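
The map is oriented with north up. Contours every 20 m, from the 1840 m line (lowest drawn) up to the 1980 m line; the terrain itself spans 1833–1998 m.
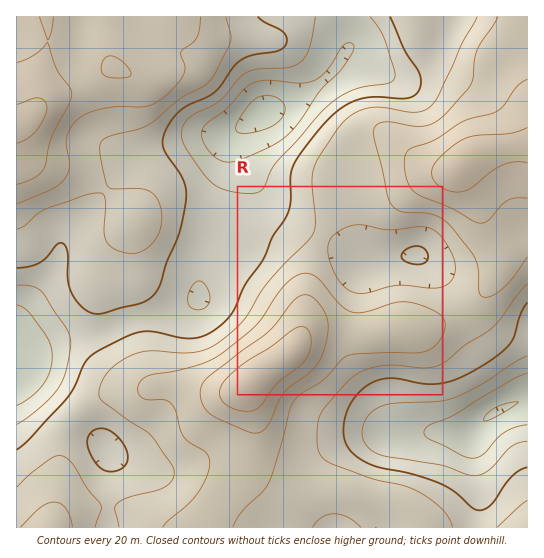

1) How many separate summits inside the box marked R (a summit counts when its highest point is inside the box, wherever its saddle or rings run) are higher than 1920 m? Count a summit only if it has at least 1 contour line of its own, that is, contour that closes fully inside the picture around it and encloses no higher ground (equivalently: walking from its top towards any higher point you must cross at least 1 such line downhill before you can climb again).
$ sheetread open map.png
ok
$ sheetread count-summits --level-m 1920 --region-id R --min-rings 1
1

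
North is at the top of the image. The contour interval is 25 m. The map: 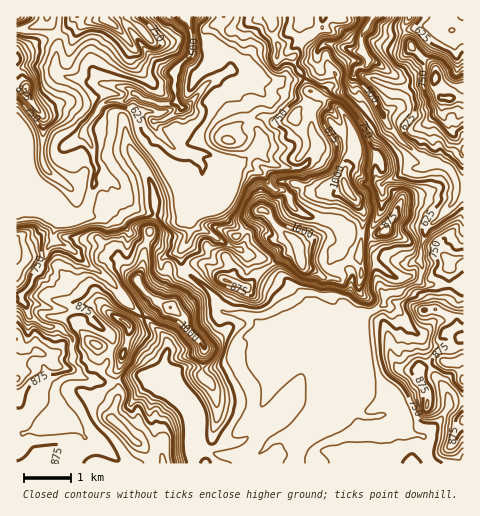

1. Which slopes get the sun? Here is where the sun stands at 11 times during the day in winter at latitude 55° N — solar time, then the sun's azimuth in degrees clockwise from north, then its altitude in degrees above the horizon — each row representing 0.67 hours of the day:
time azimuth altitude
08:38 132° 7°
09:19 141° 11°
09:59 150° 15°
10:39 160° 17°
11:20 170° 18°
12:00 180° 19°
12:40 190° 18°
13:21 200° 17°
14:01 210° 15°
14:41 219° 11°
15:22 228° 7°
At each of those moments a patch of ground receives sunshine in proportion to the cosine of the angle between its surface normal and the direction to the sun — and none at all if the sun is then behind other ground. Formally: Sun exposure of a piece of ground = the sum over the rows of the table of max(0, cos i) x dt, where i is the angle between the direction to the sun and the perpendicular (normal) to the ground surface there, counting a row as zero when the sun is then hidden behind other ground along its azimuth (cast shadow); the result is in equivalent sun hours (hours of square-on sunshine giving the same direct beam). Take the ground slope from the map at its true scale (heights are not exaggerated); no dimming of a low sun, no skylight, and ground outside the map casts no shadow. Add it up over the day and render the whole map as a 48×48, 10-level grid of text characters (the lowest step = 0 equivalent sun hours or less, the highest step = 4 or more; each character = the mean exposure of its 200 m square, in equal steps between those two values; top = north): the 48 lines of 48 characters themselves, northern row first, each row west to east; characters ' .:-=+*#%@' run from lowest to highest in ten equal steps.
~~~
@#=:-===*+:=-      ..-:-=++===--=+#*+=  :=#===-:
:..:-**%@@@-+=... .=+*=+##+*+--:++*@%.:-==..:---
  :=+=*#####-#=::--=+*##*##+:--*@@@#=:.:-:   .:-
:-=+=+***#***=@@#*:===+**+===--*-.---:+--=+   ..
=+++=++++***###%@% :===+*++++++=::... -++##=    
=:-==++=+*#%%*+**:.-=++==+*%%#:.::.-.  :+**+:.  
:.---=+=+**%%#=:.:-=*+----=**++  .-- :. :==---  
=--::.::--=*%%+=--=*-:--------.   .. :==--==*=::
@*:..::--+=-.=%%==#=-------=--++-    .-==+=+*-:-
@%::-=+=+.     ..-+===----::. :=-:.  .:==---*#%#
*@#-=+*#---::-++-  ---:::::..:-=- =. .:::::-=**+
+#%@%#*+:==---:. .:--:.:=++++*+=*+:=..:.-..-*%+#
=+*##*+====---:-=----:----+*++=-+%*=:.. :++**##*
==++==-:==--::-:====+*+++===++=-=**=-:  .-#***%#
====-----===-.:-:-==+###+--:::--::--==:.::-####+
===::---=++++:.---:------: ....   ::=+=--=-:=*#*
==*=::---=++*+::-=-----::.        :-+==+-..:..=*
==+#+:-====+++-:-------::   ..   .-:==-=    .::=
===+*+==---====:-------:.   -#=--=+=. ..   .:==-
===-=++=---:-==-------:..   .-*#**#%-=:..:=====-
::---==----:.::-----:. .:...:.=*##%@%-:.:=++++:.
  .:--:   ..   :---:   :*%%-   :=++*%#: -**==. .
            :. .  ..-: :#@#+.   .:==+*..++=-.  :
:-:--:.:.   .=*+-::  =*-*+==+:..:-====+@#-..  -:
--=:.=*+=-::::++==.:: .**#@@#+-=++=--+#%%%*----:
=--.  :=---::-=+-.  ::..:=#%*+==+==-==+++*#==-::
+*+-:. :**=:.:=...::::=:...*@@+=:--++=---=:-===+
+*:-=:. .+*- :: ..:==. :::+#%@@@=.-=+=*+-.::-+**
*=::----..=**-     :+#*- -*++*@@@@%#+*+*##=.+===
*:::----:..=%*.     -*@@%+++++*#@@@@#=-=+:.  .::
:=*+=-::-.  -#*: ..:--+#@@#**++++++#@@*=:.    ..
 :::-==**-   =@#*-.=--=+*##*+++=++++*#- -++-=-  
. =#*=--+%#- :#@@%--::::-+**+++======-:::-*%#+-:
.  .:*+::=##+--%@@* ..:+*+=============-:-=*=:-+
-::...+- .-=**++#%@= .=+===============-::::-+==
--:::==**=::*#**++**=-+=================-:..::-:
-=+====+*+=****+=+*@@%=-===============+::  :. .
-==+=-=+*==%%#*++#**#=---=============++=:::+##*
=***#*=+****======+=:.:---===--========*%#*==##=
#*++=-::---:::--==*%*-:---==--==========*##+:=*#
+====+==--:-- .:-==#*+--===--============+*=-=+*
=====++=---+..  .--=*+=====--========-===+*====-
+++===++=:::.:.. :-=+++++=--=++=====-=+===+%@*:.
++=====++#+::-:::--==**+=-==+++====------==##=-=
====---=+*#+::--:-===*+=-=++++===-::------=+==-+
=-:::-=-=++*+---====++===++=-==-::-------------*
----=+=---++#*=-==-=+*++++=====--========--==+%#
----==-----=+++=----:---=======-=========---=##+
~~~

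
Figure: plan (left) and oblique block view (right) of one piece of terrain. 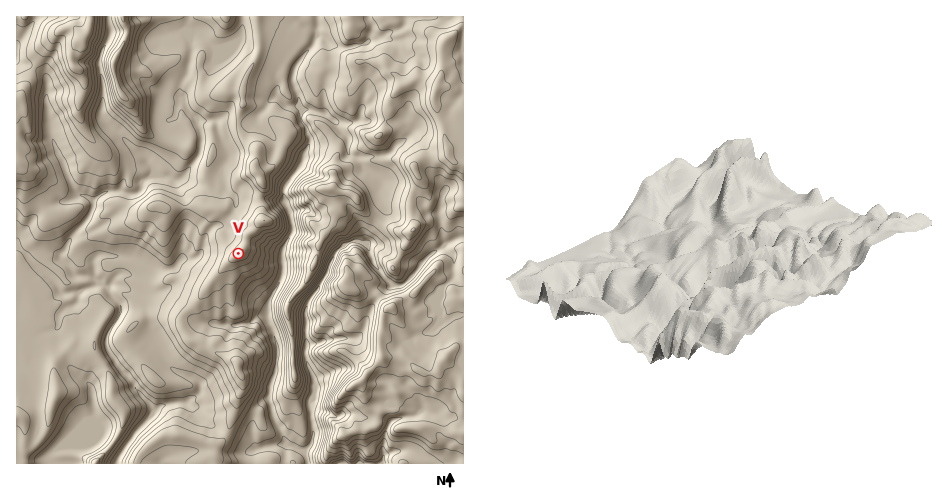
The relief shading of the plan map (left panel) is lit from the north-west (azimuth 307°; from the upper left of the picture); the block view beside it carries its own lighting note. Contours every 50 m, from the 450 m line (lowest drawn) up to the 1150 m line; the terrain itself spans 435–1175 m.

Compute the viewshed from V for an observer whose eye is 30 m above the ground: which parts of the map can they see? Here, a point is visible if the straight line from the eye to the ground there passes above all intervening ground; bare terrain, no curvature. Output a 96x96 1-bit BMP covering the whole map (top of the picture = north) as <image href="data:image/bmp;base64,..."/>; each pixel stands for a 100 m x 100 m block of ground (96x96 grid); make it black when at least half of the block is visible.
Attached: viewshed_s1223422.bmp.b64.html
<image width="96" height="96" href="data:image/bmp;base64,Qk2+BAAAAAAAAD4AAAAoAAAAYAAAAGAAAAABAAEAAAAAAIAEAAATCwAAEwsAAAIAAAAAAAAA////AAAAAAD4APBwH+AD/YAAAAA4APjwB8AD/cAAAAA8ADjwAMAA8OAAAAB+ABx4AAAAIGAAAAB/AAQ8AMAAADAAAAAnAAIeD4AAADgAAAAjgAMH/gAAAD8AAAAhwAED+AAAAD+AAAAhwAGA4AAAAD4AAABh4AGAAAAAADgAAADh4AHAAAAAwDAAAADB8APAAAAAwCAAAADA8AeAAAAAwDAAAADA+AeAAAAAgDgAAADA/A8AAAAAwBwAAADA/A8AAAAAwB4AAADg/A4AAAAA4A8AAADg+A4AAAAA8AfAAADw+AwMAABA8APgAAD48BwIAADg8AHgAAD54BgQAAAA8AD4AAD94jAwAAHA8AD8AAD/53BgAAfg8AD8AAD//+DgAB/g8AP+AAD//+HgAH//8A/8AAD//+HwAf//8AAcAAD//+PwB///4AAcAAD//+PwD///4AAcAAD///P4H///4AAOAAD///H4H/h/4AAOAAD///n4P8A/4AAOAAD///j+P9h/wAAGAAD///z//3//wAAGAAD///z//3//wAADAAD///j/////4AAAAAD/+fH/////4AQAAAD///P//f//8A4AAAD/v/f////8+A4AAAD/P/f////sfA4AAAD/f5/////IfgYAAAD+/z/////4PgAAAAD99z/////8PwAAAAD/57/////wPwAAAAD/z7/w//8APwAAAADvn//A//+AP4AAAAD/z/+B//+AH4AAAAC/z/8B//+AH4AAAAAf5/8B///AH4AAAAAH4f/B///4D8AACAAH8D/n////D8AAGAAH+Afz//+/D+AAGAAD+EB7///+DzAACAAD/AA////4BjgAAAAj/gAf//+ABHwAAAA//gAP///AA/wAAAB/zgAH/4/gA/hAAAB/8AAB4A/wA/iAAAB/8AAAAD/wA/+AAAB/8AAAAP/8A/AAAQD/4AAAAP/8AQAAAwD/4AAAAf/4AAAAAgH/wAAAAf/wAAAAAAH/wAAAAP5wAAAAAAH/gfx4EPxgAAAAAAf/g///+PxAAAAAAAT/Af///H4AAAAAAAj/Af///H4AAAAAAAj+Af///j/AAAAAABj+Af//5j/AAAAAABD8Af//5j+AAAAAABD8A///5j8AAAAAABD8A////n8AAAAAAAD8B////j8AAAAAAAD8B////h+AAAAAAAD4B////v2AAAAAAAD4B//////AAAADAAD4B8f////gAAADAAD4B8P///8AAAABgABwA8P/+/8AAQABwABwA8A/+D/AAYAA8AAwA8A/+ADgAIAA/EAwA4B/+ABgAMAAT8AAB4b/8ABgAOAAB+AADwf/+ABwAPAAAGAADwf3+AAwAHAAAGAAAgfD+AAQAEgAACAADgfA+AAQAAeAACAADgfAOAAIAAYAADAADgPAGAAAAAAAADAADwPgCAAAAAAAADAAAwHgCAAAAAcAADAAAQD4GAAAAA+AAGAAAYD+GAAAAA+AAAAAAIH/+AwAAA9AAAAAAIG//h4YAA8AAAAAAIGP//4cAA8AAAA="/>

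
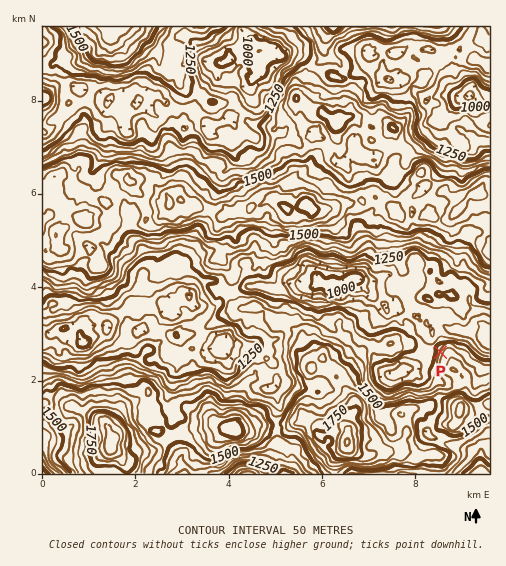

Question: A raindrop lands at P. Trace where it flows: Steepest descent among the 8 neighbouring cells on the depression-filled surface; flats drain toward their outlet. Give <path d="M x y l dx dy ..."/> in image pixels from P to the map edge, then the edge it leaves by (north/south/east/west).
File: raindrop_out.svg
<path d="M440 352l-8 0-3-3 0-9 1-3 10-9 5 0 4 2 12 0 2 1 16 1 7 8 3 2"/>
exit: east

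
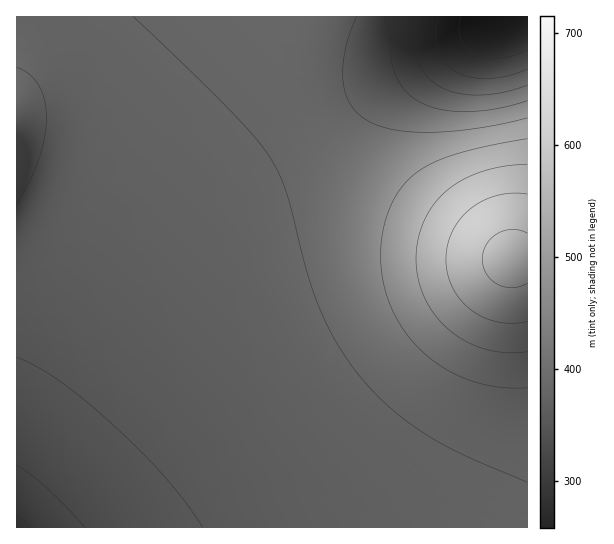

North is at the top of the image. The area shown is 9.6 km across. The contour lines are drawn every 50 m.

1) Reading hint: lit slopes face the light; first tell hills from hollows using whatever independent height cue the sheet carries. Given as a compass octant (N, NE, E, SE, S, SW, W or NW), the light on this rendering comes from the NW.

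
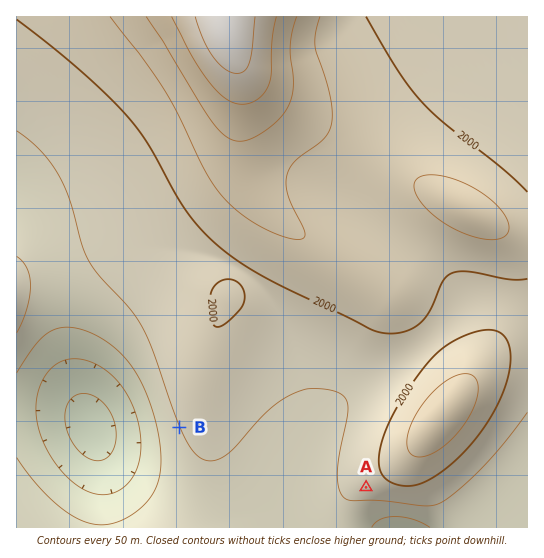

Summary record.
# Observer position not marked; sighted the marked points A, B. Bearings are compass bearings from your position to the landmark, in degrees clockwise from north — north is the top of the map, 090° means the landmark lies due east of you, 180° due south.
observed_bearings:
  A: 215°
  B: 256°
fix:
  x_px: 456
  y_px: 358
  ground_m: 2020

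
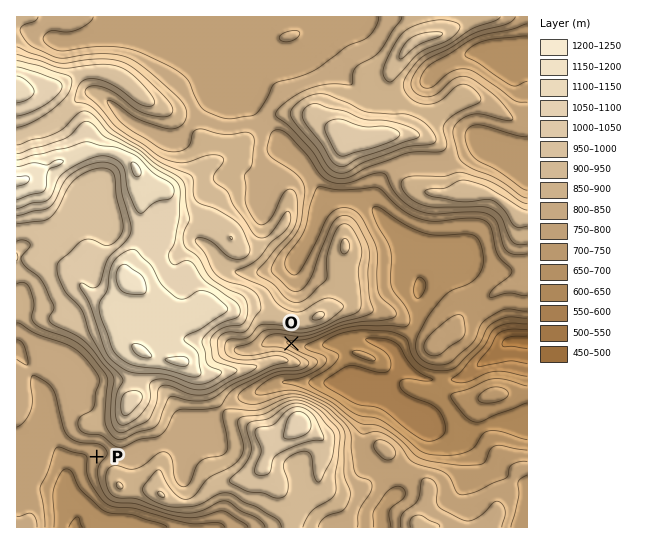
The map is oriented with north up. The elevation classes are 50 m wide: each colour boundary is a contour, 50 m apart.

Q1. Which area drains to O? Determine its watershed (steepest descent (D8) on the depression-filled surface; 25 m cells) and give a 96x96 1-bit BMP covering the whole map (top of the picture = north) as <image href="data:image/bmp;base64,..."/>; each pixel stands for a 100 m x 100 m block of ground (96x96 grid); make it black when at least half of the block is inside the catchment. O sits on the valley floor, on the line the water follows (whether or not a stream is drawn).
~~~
<image width="96" height="96" href="data:image/bmp;base64,Qk2+BAAAAAAAAD4AAAAoAAAAYAAAAGAAAAABAAEAAAAAAIAEAAATCwAAEwsAAAIAAAAAAAAA////AAAAAAAAAAAAAAAAAAAAAAAAAAAAAAAAAAAAAAAAAAAAAAAAAAAAAAAAAAAAAAAAAAAAAAAAAAAAAAAAAAAAAAAAAAAAAAAAAAAAAAAAAAAAAAAAAAAAAAAAAAAAAAAAAAAAAAAAAAAAAAAAAAAAAAAAAAAAAAAAAAAAAAAAAAAAAAAAAAAAAAAAAAAAAAAAAAAAAAAAAAAAAAAAAAAAAAAAAAAAAAAAAAAAAAAAAAAAAAAAAAAAAAAAAAAAAAAAAAAAAAAAAAAAAAAAAAAAAAAAAAAAAAAAAAAAAAAAAAAAAAAAAAAAAAAAAAAAAAAAAAAAAAAAAAAAAAAAAAAAAAAAAAAAAAAAAAAAAAAAAAAAAAAAAAAAAAAAAAAAAAAAAAAAAAAAAAAAAAAAAAAAAAAAAAAAAAAAAAAAAAAAAAAAAAAAAAAAAAAAAAAAAAAAAAAAAAAAAAAAAAAAAAAAAAAAAAAAP4AAAAAAAAAAAAAAf/wAAAAAAAAAAAAP//+AAAAAAAAAAAD////gAAAAAAAAAAH////gAAAAAAAAAAP////gAAAAAAAAAAf////wAAAAAAAAAA/////wAAAAAAAAAB/////wAAAAAAAAAB/////wAAAAAAAAAD////+AAAAAAAAAAD/4f/4AAAAAAAAAAD/wAAAAAAAAAAAAAB/AAAAAAAAAAAAAAA+AAAAAAAAAAAAAAAcAAAAAAAAAAAAAAAYAAAAAAAAAAAAAAAAAAAAAAAAAAAAAAAAAAAAAAAAAAAAAAAAAAAAAAAAAAAAAAAAAAAAAAAAAAAAAAAAAAAAAAAAAAAAAAAAAAAAAAAAAAAAAAAAAAAAAAAAAAAAAAAAAAAAAAAAAAAAAAAAAAAAAAAAAAAAAAAAAAAAAAAAAAAAAAAAAAAAAAAAAAAAAAAAAAAAAAAAAAAAAAAAAAAAAAAAAAAAAAAAAAAAAAAAAAAAAAAAAAAAAAAAAAAAAAAAAAAAAAAAAAAAAAAAAAAAAAAAAAAAAAAAAAAAAAAAAAAAAAAAAAAAAAAAAAAAAAAAAAAAAAAAAAAAAAAAAAAAAAAAAAAAAAAAAAAAAAAAAAAAAAAAAAAAAAAAAAAAAAAAAAAAAAAAAAAAAAAAAAAAAAAAAAAAAAAAAAAAAAAAAAAAAAAAAAAAAAAAAAAAAAAAAAAAAAAAAAAAAAAAAAAAAAAAAAAAAAAAAAAAAAAAAAAAAAAAAAAAAAAAAAAAAAAAAAAAAAAAAAAAAAAAAAAAAAAAAAAAAAAAAAAAAAAAAAAAAAAAAAAAAAAAAAAAAAAAAAAAAAAAAAAAAAAAAAAAAAAAAAAAAAAAAAAAAAAAAAAAAAAAAAAAAAAAAAAAAAAAAAAAAAAAAAAAAAAAAAAAAAAAAAAAAAAAAAAAAAAAAAAAAAAAAAAAAAAAAAAAAAAAAAAAAAAAAAAAAAAAAAAAAAAAAAAAAAAAAAAAAAAAAAAAAAAAAAAAAAAAAAAAAAAAAAAAAAAAAAAAAAAAAAAAAAAAAAAAAAAAAAAAAAAAAAAA="/>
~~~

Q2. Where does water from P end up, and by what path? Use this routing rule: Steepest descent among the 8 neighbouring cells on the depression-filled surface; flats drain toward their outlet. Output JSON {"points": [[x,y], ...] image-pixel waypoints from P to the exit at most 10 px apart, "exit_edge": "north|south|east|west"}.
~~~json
{"points": [[97, 457], [86, 457], [75, 467], [67, 478], [66, 489], [67, 499], [74, 510], [77, 521], [77, 527]], "exit_edge": "south"}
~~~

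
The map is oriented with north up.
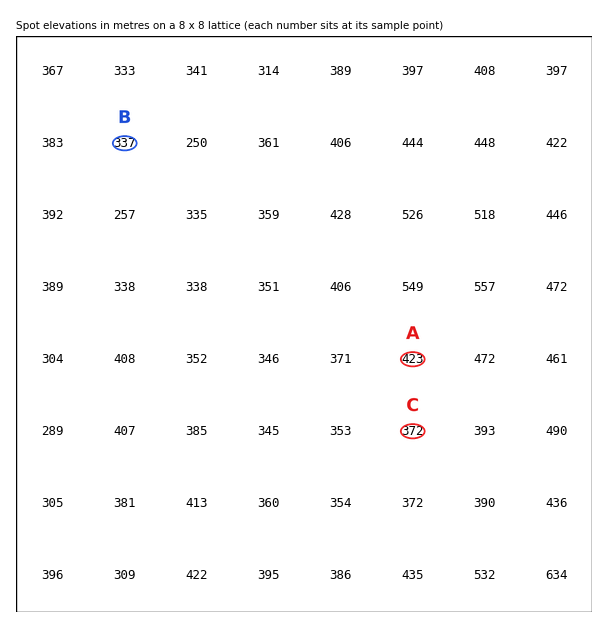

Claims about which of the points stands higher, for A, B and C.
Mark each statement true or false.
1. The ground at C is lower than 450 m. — true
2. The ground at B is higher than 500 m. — false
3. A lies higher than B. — true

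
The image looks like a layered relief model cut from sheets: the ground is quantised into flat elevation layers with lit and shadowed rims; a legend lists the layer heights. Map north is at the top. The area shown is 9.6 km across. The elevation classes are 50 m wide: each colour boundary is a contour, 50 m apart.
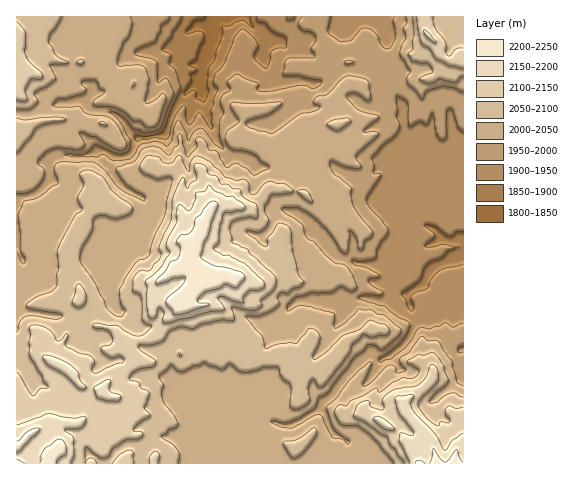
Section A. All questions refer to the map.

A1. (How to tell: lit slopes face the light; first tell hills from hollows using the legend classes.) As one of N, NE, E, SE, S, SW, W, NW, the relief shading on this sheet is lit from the N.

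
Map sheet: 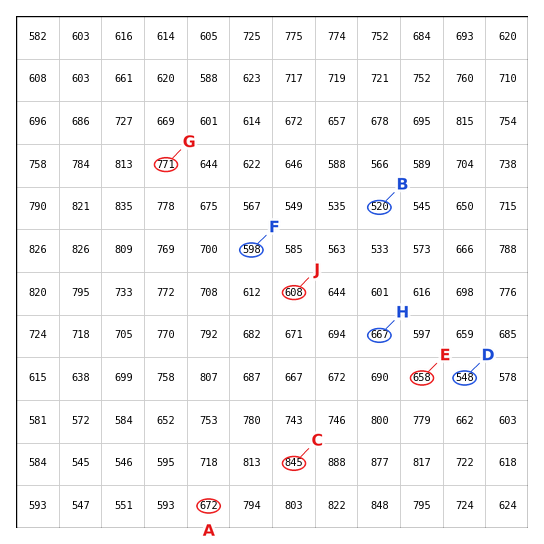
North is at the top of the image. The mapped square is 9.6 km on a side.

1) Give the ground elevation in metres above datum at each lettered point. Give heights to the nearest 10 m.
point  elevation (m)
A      670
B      520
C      850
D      550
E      660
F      600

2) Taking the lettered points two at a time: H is above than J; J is below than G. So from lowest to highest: J H G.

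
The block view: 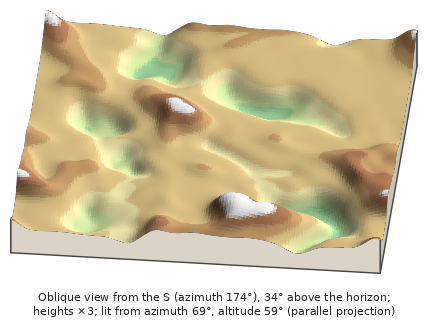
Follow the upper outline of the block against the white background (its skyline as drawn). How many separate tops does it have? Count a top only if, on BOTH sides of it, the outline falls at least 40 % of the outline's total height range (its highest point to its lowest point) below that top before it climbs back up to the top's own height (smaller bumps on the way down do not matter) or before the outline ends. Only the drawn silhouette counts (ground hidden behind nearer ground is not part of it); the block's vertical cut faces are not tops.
0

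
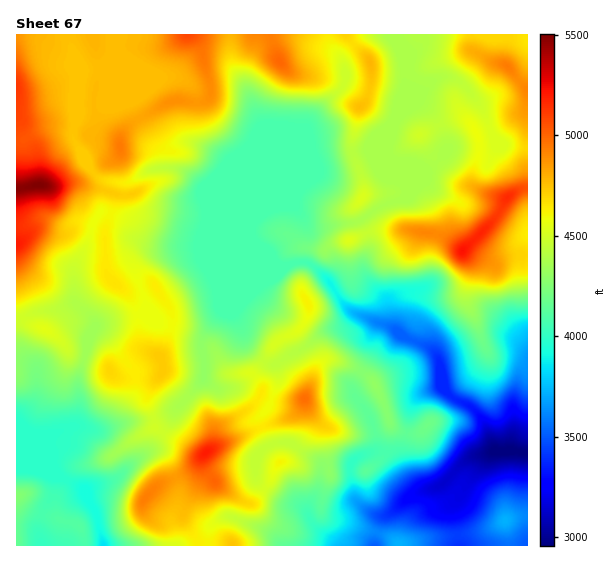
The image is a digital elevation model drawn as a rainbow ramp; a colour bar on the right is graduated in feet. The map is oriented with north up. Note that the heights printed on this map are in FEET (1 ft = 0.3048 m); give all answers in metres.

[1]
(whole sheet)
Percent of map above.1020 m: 97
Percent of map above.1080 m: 94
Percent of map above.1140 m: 91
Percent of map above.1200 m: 87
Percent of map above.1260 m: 70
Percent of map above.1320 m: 58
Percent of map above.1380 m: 38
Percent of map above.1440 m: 20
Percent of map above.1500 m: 5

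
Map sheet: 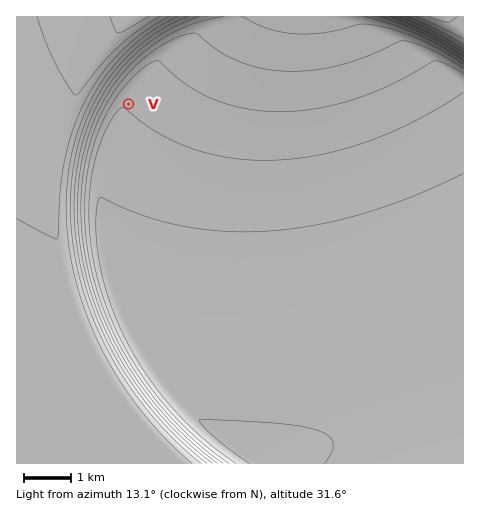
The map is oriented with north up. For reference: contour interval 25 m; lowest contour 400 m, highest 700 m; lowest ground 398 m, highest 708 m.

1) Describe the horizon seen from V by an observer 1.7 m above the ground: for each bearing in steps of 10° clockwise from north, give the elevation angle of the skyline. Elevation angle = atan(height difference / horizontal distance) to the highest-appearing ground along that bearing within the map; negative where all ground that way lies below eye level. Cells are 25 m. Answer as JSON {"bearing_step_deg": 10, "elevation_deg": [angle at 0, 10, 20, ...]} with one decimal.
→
{"bearing_step_deg": 10, "elevation_deg": [7.9, 6.9, 5.6, 3.8, 2.1, 1.4, 1.2, 1.1, 1.5, 0.6, 0.4, 0.2, 0.0, -0.2, -0.3, -0.3, -0.4, 1.1, 1.4, 1.8, 2.5, 3.3, 4.3, 5.5, 6.8, 8.0, 9.1, 10.1, 10.8, 11.3, 11.5, 11.5, 11.2, 10.6, 9.9, 8.9]}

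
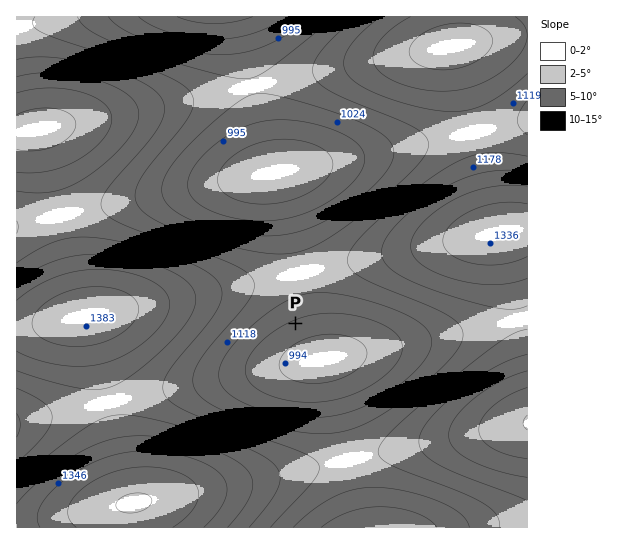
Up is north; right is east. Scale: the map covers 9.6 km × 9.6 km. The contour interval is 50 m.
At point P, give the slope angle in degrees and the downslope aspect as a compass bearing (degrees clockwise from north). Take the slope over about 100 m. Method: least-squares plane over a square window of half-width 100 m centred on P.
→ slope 8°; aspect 158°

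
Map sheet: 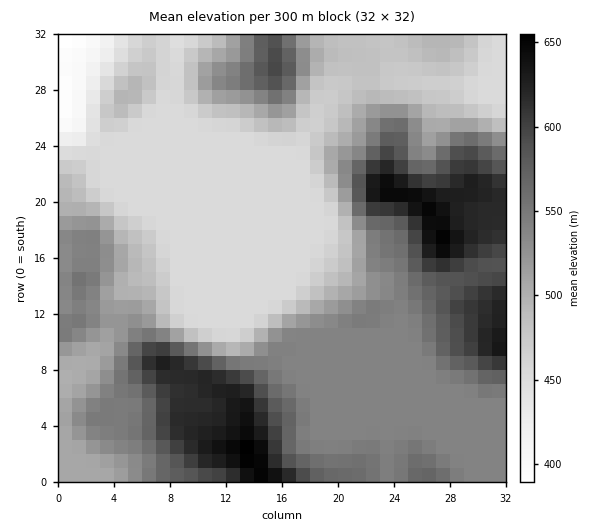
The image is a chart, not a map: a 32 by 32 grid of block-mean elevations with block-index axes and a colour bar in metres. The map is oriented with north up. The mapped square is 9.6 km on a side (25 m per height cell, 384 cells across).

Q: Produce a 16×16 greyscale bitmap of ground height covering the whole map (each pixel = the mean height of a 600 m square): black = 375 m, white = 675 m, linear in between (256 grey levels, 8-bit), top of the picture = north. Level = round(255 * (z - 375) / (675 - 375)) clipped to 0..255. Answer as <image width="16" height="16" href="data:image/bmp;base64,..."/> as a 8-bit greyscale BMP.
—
<image width="16" height="16" href="data:image/bmp;base64,Qk02BQAAAAAAADYEAAAoAAAAEAAAABAAAAABAAgAAAAAAAABAAATCwAAEwsAAAABAAAAAAAAAAAAAAEBAQACAgIAAwMDAAQEBAAFBQUABgYGAAcHBwAICAgACQkJAAoKCgALCwsADAwMAA0NDQAODg4ADw8PABAQEAAREREAEhISABMTEwAUFBQAFRUVABYWFgAXFxcAGBgYABkZGQAaGhoAGxsbABwcHAAdHR0AHh4eAB8fHwAgICAAISEhACIiIgAjIyMAJCQkACUlJQAmJiYAJycnACgoKAApKSkAKioqACsrKwAsLCwALS0tAC4uLgAvLy8AMDAwADExMQAyMjIAMzMzADQ0NAA1NTUANjY2ADc3NwA4ODgAOTk5ADo6OgA7OzsAPDw8AD09PQA+Pj4APz8/AEBAQABBQUEAQkJCAENDQwBEREQARUVFAEZGRgBHR0cASEhIAElJSQBKSkoAS0tLAExMTABNTU0ATk5OAE9PTwBQUFAAUVFRAFJSUgBTU1MAVFRUAFVVVQBWVlYAV1dXAFhYWABZWVkAWlpaAFtbWwBcXFwAXV1dAF5eXgBfX18AYGBgAGFhYQBiYmIAY2NjAGRkZABlZWUAZmZmAGdnZwBoaGgAaWlpAGpqagBra2sAbGxsAG1tbQBubm4Ab29vAHBwcABxcXEAcnJyAHNzcwB0dHQAdXV1AHZ2dgB3d3cAeHh4AHl5eQB6enoAe3t7AHx8fAB9fX0Afn5+AH9/fwCAgIAAgYGBAIKCggCDg4MAhISEAIWFhQCGhoYAh4eHAIiIiACJiYkAioqKAIuLiwCMjIwAjY2NAI6OjgCPj48AkJCQAJGRkQCSkpIAk5OTAJSUlACVlZUAlpaWAJeXlwCYmJgAmZmZAJqamgCbm5sAnJycAJ2dnQCenp4An5+fAKCgoAChoaEAoqKiAKOjowCkpKQApaWlAKampgCnp6cAqKioAKmpqQCqqqoAq6urAKysrACtra0Arq6uAK+vrwCwsLAAsbGxALKysgCzs7MAtLS0ALW1tQC2trYAt7e3ALi4uAC5ubkAurq6ALu7uwC8vLwAvb29AL6+vgC/v78AwMDAAMHBwQDCwsIAw8PDAMTExADFxcUAxsbGAMfHxwDIyMgAycnJAMrKygDLy8sAzMzMAM3NzQDOzs4Az8/PANDQ0ADR0dEA0tLSANPT0wDU1NQA1dXVANbW1gDX19cA2NjYANnZ2QDa2toA29vbANzc3ADd3d0A3t7eAN/f3wDg4OAA4eHhAOLi4gDj4+MA5OTkAOXl5QDm5uYA5+fnAOjo6ADp6ekA6urqAOvr6wDs7OwA7e3tAO7u7gDv7+8A8PDwAPHx8QDy8vIA8/PzAPT09AD19fUA9vb2APf39wD4+PgA+fn5APr6+gD7+/sA/Pz8AP39/QD+/v4A////AHBygJy0yN7guKCdlJucjYx0iJGsy9rn0ZuNjo6QjYyMe5KUss3Q3b6bi4uLjIyMjG6AnL/N0cmkj4uLi4uMkp1zcpzIt5R/jIyLi4uMmLPMkX+DgFhHR2WBiY6OjaO/042BcGJEQ0NEUmt9i5Oqv82OiWlWQ0NDQ0NSaoqdu7m4iodmTkNDQ0NDR2aUq+LUxXNrTENDQ0NDQ0V6tMjk085hSENDQ0NDQ0NRmODbz9TPSkRDQ0NDQ0NDYo2/qJ+/ryJDRkNDREhUUFZvmZV1h3gVRGBISWNvhXBRYXBsXFRHFDJaUlB+lrKSXVpYVFVOQxEhQk5HY4SxkGVdWl1lXEU="/>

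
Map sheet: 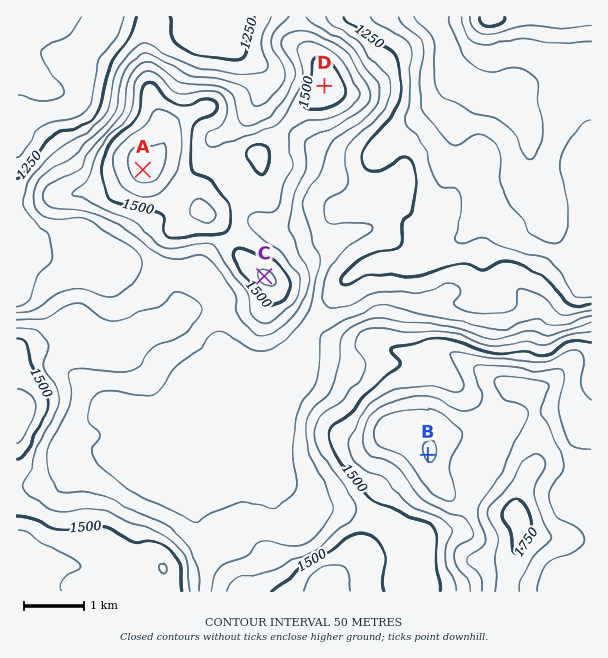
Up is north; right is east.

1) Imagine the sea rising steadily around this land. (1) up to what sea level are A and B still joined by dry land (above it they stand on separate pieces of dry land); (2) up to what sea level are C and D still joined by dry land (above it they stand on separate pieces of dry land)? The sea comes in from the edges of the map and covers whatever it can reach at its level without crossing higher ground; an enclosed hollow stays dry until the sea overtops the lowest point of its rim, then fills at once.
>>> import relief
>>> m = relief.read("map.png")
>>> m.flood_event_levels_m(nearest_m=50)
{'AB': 1400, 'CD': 1450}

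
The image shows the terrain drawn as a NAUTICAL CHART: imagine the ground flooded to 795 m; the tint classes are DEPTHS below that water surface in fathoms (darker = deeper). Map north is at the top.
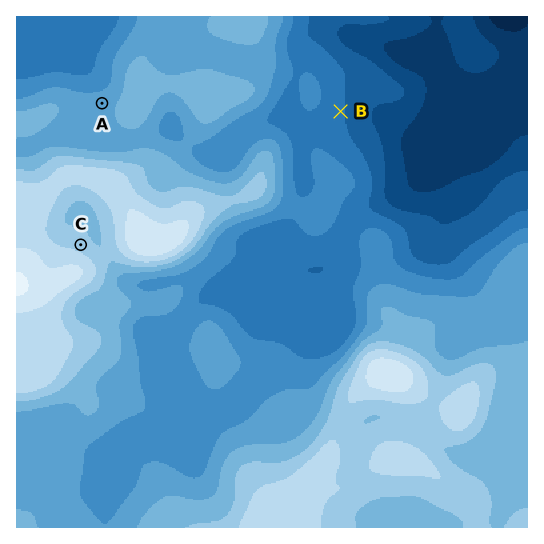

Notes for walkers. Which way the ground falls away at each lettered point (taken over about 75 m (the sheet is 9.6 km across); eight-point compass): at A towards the NW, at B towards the E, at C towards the NE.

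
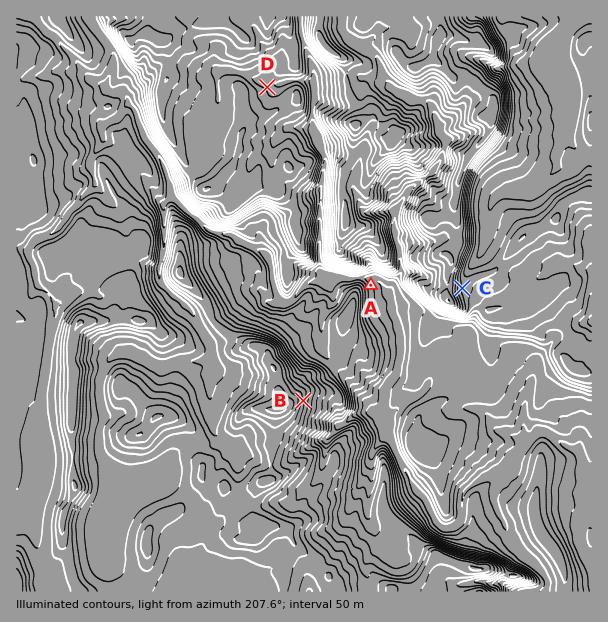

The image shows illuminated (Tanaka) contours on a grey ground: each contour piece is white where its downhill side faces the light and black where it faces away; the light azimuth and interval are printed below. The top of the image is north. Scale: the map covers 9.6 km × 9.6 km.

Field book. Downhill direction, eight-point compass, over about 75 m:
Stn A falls NE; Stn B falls E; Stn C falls E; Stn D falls NE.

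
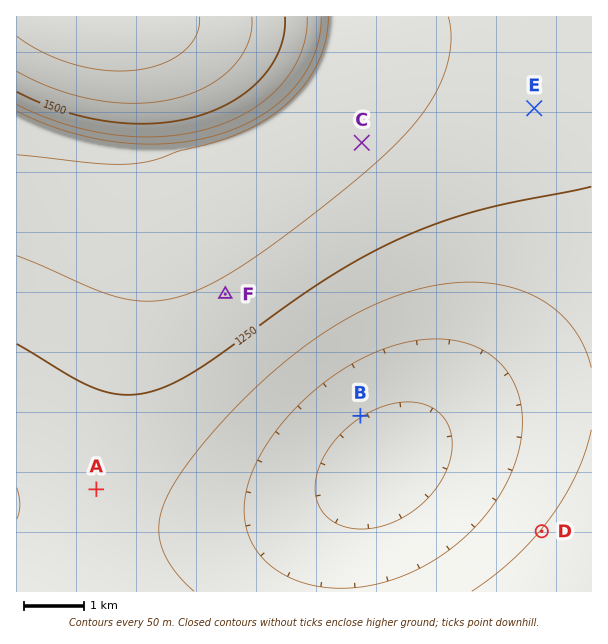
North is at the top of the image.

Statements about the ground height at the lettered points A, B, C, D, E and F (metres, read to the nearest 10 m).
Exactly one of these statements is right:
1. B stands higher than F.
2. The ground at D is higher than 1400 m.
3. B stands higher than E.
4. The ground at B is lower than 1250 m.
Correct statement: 4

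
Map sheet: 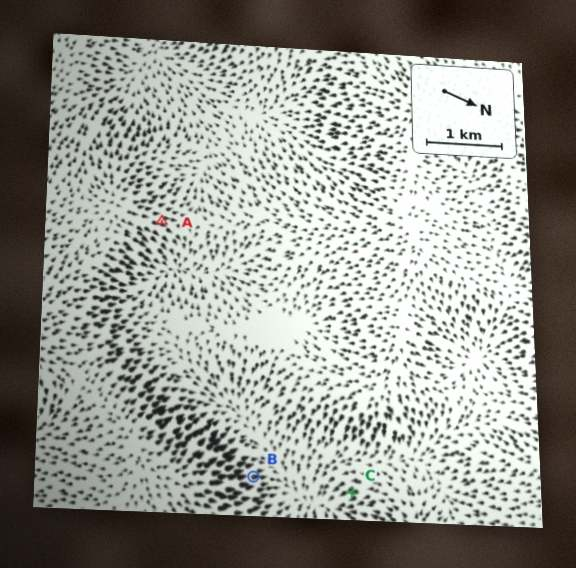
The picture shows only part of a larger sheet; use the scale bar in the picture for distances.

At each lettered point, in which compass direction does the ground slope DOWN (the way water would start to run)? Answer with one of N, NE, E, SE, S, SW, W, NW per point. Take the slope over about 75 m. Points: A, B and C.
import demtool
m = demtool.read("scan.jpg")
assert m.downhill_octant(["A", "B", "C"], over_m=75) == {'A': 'N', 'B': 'NW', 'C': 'SE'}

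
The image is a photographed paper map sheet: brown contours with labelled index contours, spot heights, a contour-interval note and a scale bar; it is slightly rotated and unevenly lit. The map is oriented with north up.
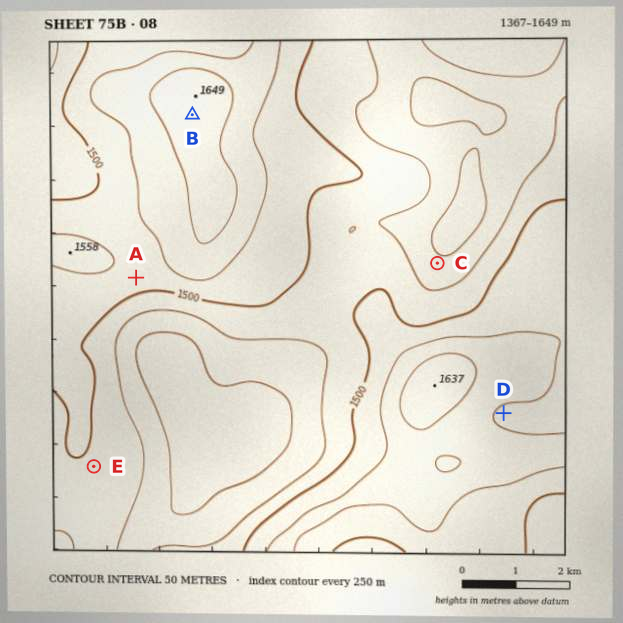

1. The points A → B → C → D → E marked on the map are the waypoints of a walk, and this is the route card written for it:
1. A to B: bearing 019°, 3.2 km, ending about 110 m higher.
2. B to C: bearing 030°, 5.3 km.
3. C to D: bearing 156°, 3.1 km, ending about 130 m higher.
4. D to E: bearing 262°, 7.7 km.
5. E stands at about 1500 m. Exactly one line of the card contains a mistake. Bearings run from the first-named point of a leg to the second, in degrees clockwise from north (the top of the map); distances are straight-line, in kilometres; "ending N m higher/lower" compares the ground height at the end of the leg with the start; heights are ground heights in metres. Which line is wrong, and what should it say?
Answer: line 2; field bearing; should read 121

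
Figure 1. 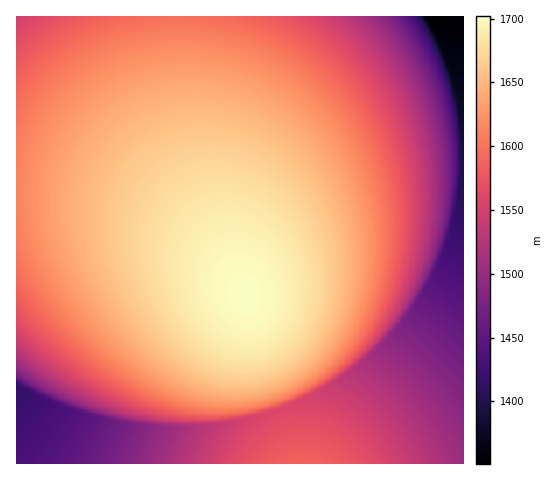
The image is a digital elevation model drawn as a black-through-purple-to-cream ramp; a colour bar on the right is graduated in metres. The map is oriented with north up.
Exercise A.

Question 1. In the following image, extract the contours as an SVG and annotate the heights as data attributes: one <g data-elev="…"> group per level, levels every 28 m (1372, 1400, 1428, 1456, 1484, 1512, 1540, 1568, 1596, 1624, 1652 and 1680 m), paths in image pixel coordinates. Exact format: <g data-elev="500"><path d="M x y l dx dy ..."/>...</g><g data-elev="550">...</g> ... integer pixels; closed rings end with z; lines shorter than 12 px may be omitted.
<g data-elev="1372"><path d="M463 92l-4 1-3-3-15-41-17-32"/></g><g data-elev="1400"><path d="M463 184l-1-3-3-54-7-35-13-38-19-37"/></g><g data-elev="1428"><path d="M17 381l34 22-34 39"/><path d="M463 260l-16-8-2-2 9-42 3-33 0-34-5-33-7-26-8-21-11-22-13-22"/></g><g data-elev="1456"><path d="M17 378l35 19 51 22-22 44"/><path d="M463 329l-41-32 17-45 9-33 5-33-1-33-5-37-10-35-16-33-19-31"/></g><g data-elev="1484"><path d="M463 399l-31-37-35-32 1-4 23-40 14-35 9-37 2-41-5-41-11-41-19-39-24-35"/><path d="M17 371l28 18 28 14 28 10 42 12 1 2-16 36"/></g><g data-elev="1512"><path d="M453 463l-19-33-19-28-20-23-26-22 33-43 17-34 7-21 6-24 3-24 1-23-1-24-4-24-6-23-8-21-10-21-11-20-14-20-16-18"/><path d="M17 359l38 27 40 20 36 12 50 9-16 36"/></g><g data-elev="1540"><path d="M410 463l-15-27-19-23-19-16-23-14 42-41 13-17 11-20 10-22 7-26 5-26 1-27-1-26-4-27-7-26-9-24-12-23-15-22-18-21-19-18"/><path d="M17 342l22 20 25 17 26 16 27 12 24 9 22 4 59 4-22 39"/></g><g data-elev="1568"><path d="M365 463l-14-17-15-12-16-8-18-2-17 3-16 7-15 13-13 16"/><path d="M17 316l17 19 20 19 23 17 23 15 21 12 21 9 22 7 21 4 19 1 24-1 25-4 24-7 22-9 23-14 20-14 16-15 14-18 12-19 10-21 7-24 5-24 2-26 0-26-4-24-5-23-8-24-11-22-13-21-14-19-18-18-19-16-20-13"/><path d="M54 17l-20 14-17 16"/></g><g data-elev="1596"><path d="M17 270l14 24 17 24 21 22 23 21 25 18 24 14 23 11 23 7 23 3 24-1 25-4 25-9 22-10 21-14 17-15 14-18 13-22 10-24 6-26 3-28 0-28-4-28-8-28-10-25-14-24-17-22-18-18-22-17-23-14-25-11-26-7-27-4"/><path d="M161 17l-22 3-22 5-21 9-20 10-17 13-17 14-14 17-11 18"/></g><g data-elev="1624"><path d="M213 404l17 1 16-1 17-4 17-5 15-7 15-10 24-22 10-14 8-14 7-16 5-18 5-36-2-38-9-36-15-34-21-30-27-25-30-19-34-13-35-5-35 1-28 7-27 12-23 17-19 20-14 23-9 26-4 28 1 28 8 30 13 30 20 31 25 29 26 24 28 20 27 13z"/></g><g data-elev="1652"><path d="M227 390l25 0 26-8 22-13 19-19 14-23 9-27 3-30-3-31-8-29-13-27-17-24-21-19-25-15-26-10-28-4-26 2-21 5-20 10-17 13-13 17-10 18-5 20-2 22 2 23 7 25 11 26 16 26 19 24 19 19 21 14 21 10z"/></g><g data-elev="1680"><path d="M234 364l16 1 15-3 14-7 13-12 10-14 6-16 4-19-1-20-3-18-8-19-10-16-12-14-14-11-16-8-18-4-16-1-13 3-13 6-10 8-9 9-6 12-5 14-2 15 1 15 3 18 6 16 7 16 10 15 12 13 12 10 13 7z"/></g>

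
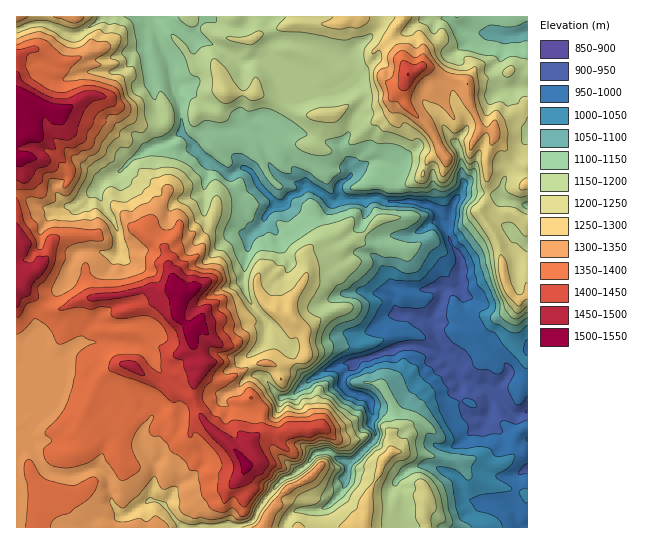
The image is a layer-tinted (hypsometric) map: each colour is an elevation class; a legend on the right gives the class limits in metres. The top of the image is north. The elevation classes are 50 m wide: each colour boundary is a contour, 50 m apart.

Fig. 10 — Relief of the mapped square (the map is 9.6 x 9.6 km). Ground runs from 900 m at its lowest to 1540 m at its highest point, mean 1220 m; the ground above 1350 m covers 21.4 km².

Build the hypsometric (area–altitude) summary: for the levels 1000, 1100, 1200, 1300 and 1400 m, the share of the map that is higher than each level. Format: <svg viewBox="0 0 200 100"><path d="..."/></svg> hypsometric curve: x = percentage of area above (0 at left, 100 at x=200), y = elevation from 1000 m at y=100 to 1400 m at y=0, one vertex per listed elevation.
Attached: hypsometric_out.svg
<svg viewBox="0 0 200 100"><path d="M182 100l-20-25-53-25-39-25-49-25"/></svg>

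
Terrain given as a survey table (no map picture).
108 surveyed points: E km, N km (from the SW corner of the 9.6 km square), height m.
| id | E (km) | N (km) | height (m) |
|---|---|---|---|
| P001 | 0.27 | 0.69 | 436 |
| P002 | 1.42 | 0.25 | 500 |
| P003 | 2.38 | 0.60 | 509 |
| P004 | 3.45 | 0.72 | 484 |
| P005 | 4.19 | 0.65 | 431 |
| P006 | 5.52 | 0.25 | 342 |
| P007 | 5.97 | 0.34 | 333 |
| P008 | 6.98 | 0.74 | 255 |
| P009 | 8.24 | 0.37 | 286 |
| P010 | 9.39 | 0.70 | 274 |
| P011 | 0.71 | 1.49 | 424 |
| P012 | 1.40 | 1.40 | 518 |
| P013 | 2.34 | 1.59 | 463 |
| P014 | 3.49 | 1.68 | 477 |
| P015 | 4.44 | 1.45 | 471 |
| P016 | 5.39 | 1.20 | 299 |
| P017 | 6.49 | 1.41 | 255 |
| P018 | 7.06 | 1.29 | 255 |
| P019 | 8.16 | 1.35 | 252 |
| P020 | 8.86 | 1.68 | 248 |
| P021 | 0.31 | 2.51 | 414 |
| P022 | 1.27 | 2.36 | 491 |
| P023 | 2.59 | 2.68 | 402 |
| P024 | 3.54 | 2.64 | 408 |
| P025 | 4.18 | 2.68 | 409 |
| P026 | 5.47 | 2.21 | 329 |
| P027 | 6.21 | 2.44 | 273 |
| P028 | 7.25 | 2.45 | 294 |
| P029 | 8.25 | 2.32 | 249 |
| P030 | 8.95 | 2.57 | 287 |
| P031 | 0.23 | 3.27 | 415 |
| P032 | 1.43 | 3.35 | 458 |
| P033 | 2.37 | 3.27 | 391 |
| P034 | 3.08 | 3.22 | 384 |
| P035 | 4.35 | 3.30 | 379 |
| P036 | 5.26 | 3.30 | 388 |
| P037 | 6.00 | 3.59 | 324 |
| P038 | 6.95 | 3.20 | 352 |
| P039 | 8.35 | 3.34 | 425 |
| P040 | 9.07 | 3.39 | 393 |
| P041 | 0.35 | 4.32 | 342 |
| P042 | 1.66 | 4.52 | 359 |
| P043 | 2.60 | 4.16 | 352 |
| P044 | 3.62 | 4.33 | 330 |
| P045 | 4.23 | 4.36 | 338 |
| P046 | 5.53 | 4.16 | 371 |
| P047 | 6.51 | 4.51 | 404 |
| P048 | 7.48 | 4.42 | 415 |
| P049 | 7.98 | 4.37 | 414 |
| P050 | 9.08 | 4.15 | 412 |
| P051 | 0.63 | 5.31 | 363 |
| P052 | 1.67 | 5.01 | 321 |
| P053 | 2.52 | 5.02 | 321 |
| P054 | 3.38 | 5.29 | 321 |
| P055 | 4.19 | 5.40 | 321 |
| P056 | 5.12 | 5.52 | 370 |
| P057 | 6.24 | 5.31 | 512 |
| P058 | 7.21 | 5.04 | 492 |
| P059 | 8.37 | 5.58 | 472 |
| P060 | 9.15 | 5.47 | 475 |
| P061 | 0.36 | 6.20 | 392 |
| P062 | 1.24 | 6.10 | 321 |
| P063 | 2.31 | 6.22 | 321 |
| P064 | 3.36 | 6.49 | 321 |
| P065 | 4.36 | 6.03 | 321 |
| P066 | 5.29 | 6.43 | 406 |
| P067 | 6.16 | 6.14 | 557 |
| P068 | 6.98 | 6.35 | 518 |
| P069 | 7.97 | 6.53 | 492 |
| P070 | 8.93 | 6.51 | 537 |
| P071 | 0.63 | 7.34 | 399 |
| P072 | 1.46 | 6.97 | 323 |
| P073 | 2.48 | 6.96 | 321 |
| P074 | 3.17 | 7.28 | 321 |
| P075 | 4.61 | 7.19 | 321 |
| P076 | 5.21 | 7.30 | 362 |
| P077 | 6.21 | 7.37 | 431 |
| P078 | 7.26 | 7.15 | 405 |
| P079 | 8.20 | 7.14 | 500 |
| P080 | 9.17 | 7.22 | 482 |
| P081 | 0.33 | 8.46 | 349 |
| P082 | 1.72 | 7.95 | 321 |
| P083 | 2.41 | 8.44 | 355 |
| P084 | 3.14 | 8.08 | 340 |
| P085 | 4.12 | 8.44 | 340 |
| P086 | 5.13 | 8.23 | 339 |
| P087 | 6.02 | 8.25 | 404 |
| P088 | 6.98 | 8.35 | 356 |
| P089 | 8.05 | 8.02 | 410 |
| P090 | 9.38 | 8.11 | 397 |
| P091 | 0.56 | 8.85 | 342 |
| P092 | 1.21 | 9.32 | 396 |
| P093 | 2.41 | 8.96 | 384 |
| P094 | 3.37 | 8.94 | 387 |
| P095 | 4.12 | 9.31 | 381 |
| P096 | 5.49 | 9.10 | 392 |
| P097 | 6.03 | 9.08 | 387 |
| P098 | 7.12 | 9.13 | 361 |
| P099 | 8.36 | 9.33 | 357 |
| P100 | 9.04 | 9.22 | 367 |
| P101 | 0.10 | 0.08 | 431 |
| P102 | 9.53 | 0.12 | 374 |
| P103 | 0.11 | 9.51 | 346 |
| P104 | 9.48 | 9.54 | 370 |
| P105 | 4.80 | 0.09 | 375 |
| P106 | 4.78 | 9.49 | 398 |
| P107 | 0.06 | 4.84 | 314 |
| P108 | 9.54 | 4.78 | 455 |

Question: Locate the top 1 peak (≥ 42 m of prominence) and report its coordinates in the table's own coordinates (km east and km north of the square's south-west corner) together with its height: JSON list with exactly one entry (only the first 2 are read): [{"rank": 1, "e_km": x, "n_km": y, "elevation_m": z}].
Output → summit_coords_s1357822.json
[{"rank": 1, "e_km": 6.11, "n_km": 5.96, "elevation_m": 558}]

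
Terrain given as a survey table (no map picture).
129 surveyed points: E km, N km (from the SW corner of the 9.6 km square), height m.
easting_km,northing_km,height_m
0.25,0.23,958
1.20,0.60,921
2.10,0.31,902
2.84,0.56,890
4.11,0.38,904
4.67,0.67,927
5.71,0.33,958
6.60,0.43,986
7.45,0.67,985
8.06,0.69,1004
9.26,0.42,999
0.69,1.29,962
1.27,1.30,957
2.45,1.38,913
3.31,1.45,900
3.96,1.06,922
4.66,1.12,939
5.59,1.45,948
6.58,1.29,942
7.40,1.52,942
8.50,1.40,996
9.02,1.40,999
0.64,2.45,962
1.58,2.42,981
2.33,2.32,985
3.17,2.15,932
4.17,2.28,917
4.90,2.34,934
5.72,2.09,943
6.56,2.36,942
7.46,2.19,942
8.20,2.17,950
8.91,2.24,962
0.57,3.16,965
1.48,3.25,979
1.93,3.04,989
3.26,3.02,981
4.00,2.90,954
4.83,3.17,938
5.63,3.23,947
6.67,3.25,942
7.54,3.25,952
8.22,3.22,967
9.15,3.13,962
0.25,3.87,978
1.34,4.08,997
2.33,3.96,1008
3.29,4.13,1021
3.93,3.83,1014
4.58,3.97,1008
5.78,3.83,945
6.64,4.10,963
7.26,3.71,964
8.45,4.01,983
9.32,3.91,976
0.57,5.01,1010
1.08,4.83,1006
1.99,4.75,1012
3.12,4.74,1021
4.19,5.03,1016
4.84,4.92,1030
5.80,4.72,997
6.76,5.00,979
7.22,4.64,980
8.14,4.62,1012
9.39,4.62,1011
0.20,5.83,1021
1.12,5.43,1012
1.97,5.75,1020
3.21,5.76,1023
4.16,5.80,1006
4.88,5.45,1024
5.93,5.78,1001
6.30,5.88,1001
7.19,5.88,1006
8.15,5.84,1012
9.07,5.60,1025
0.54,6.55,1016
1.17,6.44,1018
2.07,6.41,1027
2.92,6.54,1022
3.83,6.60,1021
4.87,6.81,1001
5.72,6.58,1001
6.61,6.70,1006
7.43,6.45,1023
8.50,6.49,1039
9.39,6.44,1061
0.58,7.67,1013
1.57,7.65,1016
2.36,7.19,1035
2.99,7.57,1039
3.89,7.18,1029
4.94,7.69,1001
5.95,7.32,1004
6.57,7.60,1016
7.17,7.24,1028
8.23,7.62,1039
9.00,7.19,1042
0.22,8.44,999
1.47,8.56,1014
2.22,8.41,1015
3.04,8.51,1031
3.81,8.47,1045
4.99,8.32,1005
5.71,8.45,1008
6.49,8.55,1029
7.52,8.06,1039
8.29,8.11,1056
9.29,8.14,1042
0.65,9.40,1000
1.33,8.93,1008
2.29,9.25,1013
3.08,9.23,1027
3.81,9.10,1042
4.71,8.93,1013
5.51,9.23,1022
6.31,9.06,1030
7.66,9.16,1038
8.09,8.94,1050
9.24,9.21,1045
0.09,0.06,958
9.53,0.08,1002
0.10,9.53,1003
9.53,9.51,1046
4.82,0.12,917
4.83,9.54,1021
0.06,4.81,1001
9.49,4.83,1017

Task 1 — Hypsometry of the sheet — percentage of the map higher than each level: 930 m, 93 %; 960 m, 77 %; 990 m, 62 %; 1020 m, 27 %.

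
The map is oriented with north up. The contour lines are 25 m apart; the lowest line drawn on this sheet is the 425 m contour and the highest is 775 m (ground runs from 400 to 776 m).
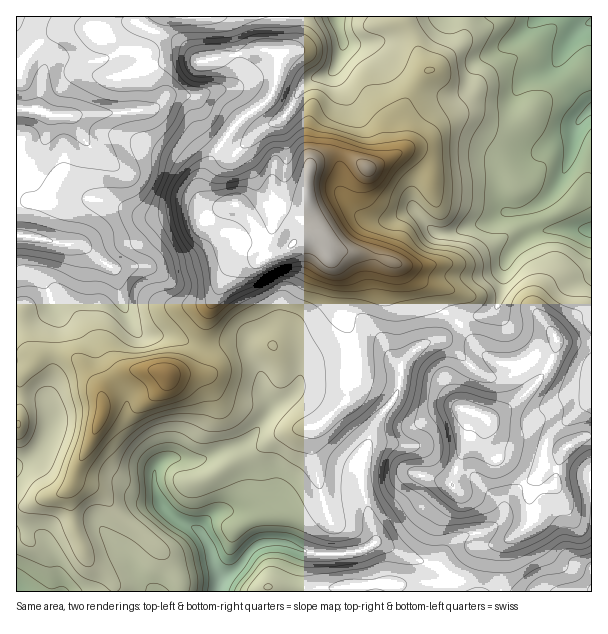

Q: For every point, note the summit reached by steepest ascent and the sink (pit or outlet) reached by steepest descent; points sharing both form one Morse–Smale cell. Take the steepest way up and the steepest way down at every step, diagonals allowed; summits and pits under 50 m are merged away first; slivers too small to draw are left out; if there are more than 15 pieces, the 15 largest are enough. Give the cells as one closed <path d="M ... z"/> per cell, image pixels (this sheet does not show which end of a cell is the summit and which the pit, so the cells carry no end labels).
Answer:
<path d="M318 240l-19 0-11 8-27 11-18-6-14 14-21 45-3 30 2 6 24-6 12 0 5 3 2 9 10 18 2 17 9 16 0 6-15 21-11 12-6 2-18 5-20 9-34-2-8 5-5 10 3 22 6 12 10 10 24 12 9 11 6 21 8 15-1 16 174 0 2-8 19-2 33 1-1-8-8-9-25-7-26-13-13-4 2-5-15-52 0-20 12-37 24-35 6-31 17-16 24-9 16-13-15-15-3-19-20-8-17-16-36-12-42-4-3-7z"/><path d="M591 16l-190 0-1 5 6 5 8 12 7 22 6 9-12 17-13 25-2 12 3 24-5 7-26 14-6 0-12-10-16-6-11 2-13 8-6 8-2 28 12 33-3 5-8 3 14 2 6 9 42 4 36 12 17 16 20 8 3 19 14 15 9-6 14-2 10-4 6-6 2-7 5-36 5-9 14-14 18-10 50 0z"/><path d="M303 16l-286 0-1 184 13 2 27 0 16-3 21 0 20 5 34 13 11 0 18-5 18 0 12 6 15-8 1-4-9 0-6-2-5-9-2-10 4-11 8-18 24-33 28-20 8-10 6-25 0-11-2-4 14-3 10-8 4-12z"/><path d="M461 325l-17 12-24 9-17 16-6 31-21 29-15 43 0 20 15 52-2 5 13 4 26 13 25 7 8 9 3 8 7-1 7-7 11-23 5-5 27-6 16-11 10-9 2-5-5-21 5-3 20-6 4-21 6-15 9-8 19-7-1-92-19 0-15-3-1 8-9 21-14 17 1-5-10-14-5-3-16 0-14-6-15-14z"/><path d="M243 342l-12 0-24 6-7 21-6 4-26 1-12-4-31 2-12 7-9 8-2 7-6-13-16-20-15-7-15-2 2 32-4 12 0 9 2 8 0 15-8 19-12 11-14 7 0 41 13-1 10-6 20-5 10-6-1 9 5 27 14-2 9 1 30 31 13 22 16 16 63 0 2-16-8-15-6-21-9-11-20-9-14-13-7-16-2-18 4-9 9-6 34 2 20-9 18-5 6-2 20-24 6-9 0-6-9-16-2-17-10-18-2-9z"/><path d="M399 16l-94 0-1 14-4 12-10 8-14 3 2 4 0 11-6 25-8 10-28 20-24 33-12 29 4 13 3 6 6 2 20-2 4 1 13 13 20 35 15-3 14-10 7 0 10-4 0-12-10-26 2-28 6-8 13-8 11-2 16 6 12 10 6 0 30-18 0-39 13-25 12-17-6-9-7-22-8-12-6-5z"/><path d="M93 199l-21 0-16 3-40-1 0 108 6 2 6 36 8 13 5-5 8-2 0-14 6-18 0-12-6-18-11-18 4-33 41 6 28 20 5 9 6 30 11 22 7 7 34 3 27 11 5-1-1-20 6-24 21-40 11-10 9 1 6 5 14-5-6-5-16-31-16-14-10 2-18 12-12-6-18 0-18 5-11 0-34-13z"/><path d="M584 229l-42 1-18 10-14 14-5 9-3 30-4 13-12 8-18 4-8 6 14 20 11 11 18 9 16 0 10 10 5 11 10-11 9-17 3-9 0-13 22-19 14-4 0-81z"/><path d="M47 240l-5 0-4 33 11 18 6 18 0 12-6 18 1 13 15 2 15 7 16 20 6 13 2-7 9-8 16-9 27 0 12 4 11 0 15-1 6-4 5-10 1-11-39-12-24 0-10-9-11-22-6-30-5-9-28-20-20-2z"/><path d="M591 436l-18 6-9 8-6 15-4 21-20 6-5 3 5 21-2 5-10 9-16 11-27 6-5 5-11 23-7 7-8 2 2 8 142-1z"/><path d="M72 524l-16 6-8 9-1 3-6-6-8-2-17 2 1 56 97-1 0-7-4-5-24-21z"/><path d="M50 354l-9 1-20 21-5 1 1 87 13-6 12-11 8-19 0-15-2-8 0-9 4-12 0-21z"/><path d="M93 522l-15 1-5 4 13 31 24 21 4 5 0 7 39 1-14-16-13-22z"/><path d="M69 488l-10 6-20 5-10 6-12 1-1 28 17 0 8 2 6 6 1-3 8-9 15-4 2-5-5-24z"/><path d="M591 313l-6 0-12 6-17 16 0 4 2 3 14 1 19 0z"/>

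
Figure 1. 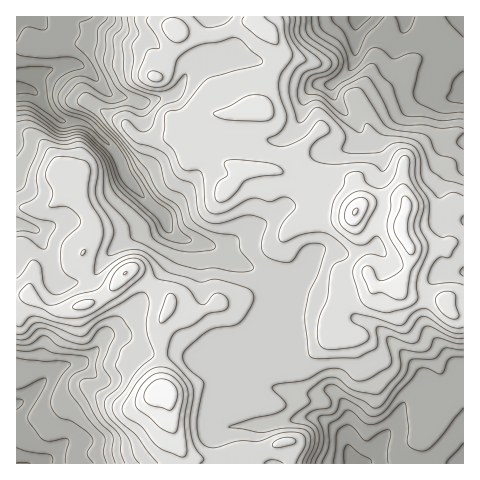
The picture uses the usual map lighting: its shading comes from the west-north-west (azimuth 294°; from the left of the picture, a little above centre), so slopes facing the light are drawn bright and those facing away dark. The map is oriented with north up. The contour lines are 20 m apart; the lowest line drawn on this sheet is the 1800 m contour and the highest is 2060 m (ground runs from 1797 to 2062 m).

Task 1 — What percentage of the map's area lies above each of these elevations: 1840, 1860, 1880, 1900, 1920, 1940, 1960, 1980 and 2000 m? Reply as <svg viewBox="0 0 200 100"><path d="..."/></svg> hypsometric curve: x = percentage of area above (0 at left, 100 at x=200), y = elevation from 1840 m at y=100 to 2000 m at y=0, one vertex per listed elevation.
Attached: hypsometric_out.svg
<svg viewBox="0 0 200 100"><path d="M192 100l-15-12-15-13-9-13-11-12-16-12-33-13-33-13-40-12"/></svg>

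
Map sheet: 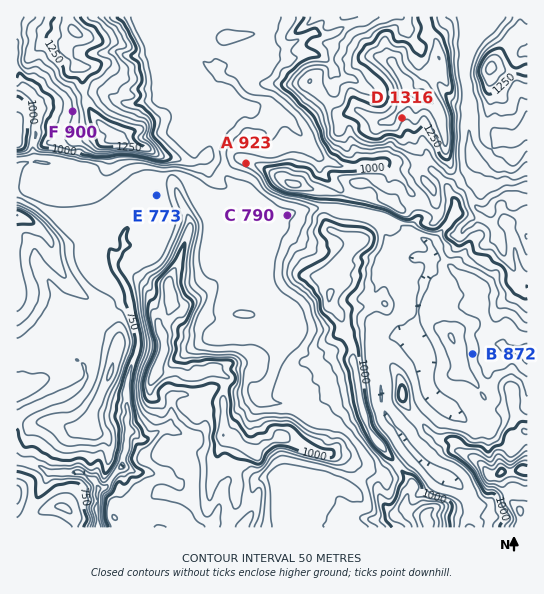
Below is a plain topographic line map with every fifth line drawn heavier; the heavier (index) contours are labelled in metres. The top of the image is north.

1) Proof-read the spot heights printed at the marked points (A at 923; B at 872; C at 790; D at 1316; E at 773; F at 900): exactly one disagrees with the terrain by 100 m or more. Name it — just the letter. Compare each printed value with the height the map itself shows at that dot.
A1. F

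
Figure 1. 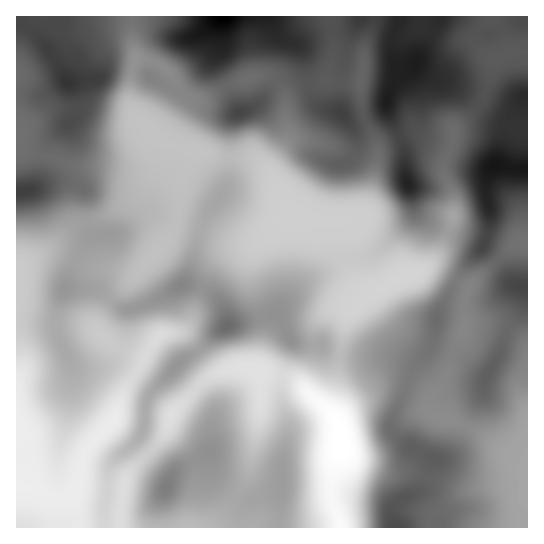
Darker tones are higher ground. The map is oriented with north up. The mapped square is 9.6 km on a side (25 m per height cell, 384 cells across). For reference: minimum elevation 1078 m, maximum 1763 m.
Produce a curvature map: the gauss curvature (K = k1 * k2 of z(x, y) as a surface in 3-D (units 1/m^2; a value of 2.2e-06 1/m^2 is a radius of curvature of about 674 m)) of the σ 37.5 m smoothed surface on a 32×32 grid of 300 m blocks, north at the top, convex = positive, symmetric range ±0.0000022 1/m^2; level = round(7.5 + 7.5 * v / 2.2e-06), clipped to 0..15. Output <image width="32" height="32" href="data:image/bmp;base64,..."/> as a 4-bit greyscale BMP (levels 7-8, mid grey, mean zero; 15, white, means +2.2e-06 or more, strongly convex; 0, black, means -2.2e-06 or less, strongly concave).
<image width="32" height="32" href="data:image/bmp;base64,Qk12AgAAAAAAAHYAAAAoAAAAIAAAACAAAAABAAQAAAAAAAACAAATCwAAEwsAABAAAAAAAAAAAAAAABEREQAiIiIAMzMzAERERABVVVUAZmZmAHd3dwCIiIgAmZmZAKqqqgC7u7sAzMzMAN3d3QDu7u4A////AId3d3ZniHd4d3eIiIeHh3d3eHh3iXd3h4eIdpiId4h4iHeHh5t3h3eId3aHh3iHd3d3d4d5d4d3iHd5dXd4d3h3eHeHaGeId4eIinaHiIiIiHeHiGl3iHeId4eXl4d4eIh3eKeJiIeIeXeHqXiHZ3d3iIiIaoiYiHd3l2eId4iIeIiHh2dmh3d4h3d3eHeIh4h4h3Z5iHd4Z4d4d3d3iIeIeHd4iZaJiXd3aIeId3iHd4eId3eBWHeLWmiId3eIeHh3iGaamM5Vd4eHh3eIiHd3Z4eod3hoZ4eIiId3l3d3h5h3eHeFd4eIeIeHeGd3iIeId4iIp3iIiHd4d4qEmJiId4d4iHd4h3d3d3iIpnVoiHd3h4h3iIh3h3d3h3ariId3iId3h3iIh4eIhXdlcoh3iGaHd3h4d4h3eIhXj4p3mXeneId4iHeHdni4d3iIiIl3mIeHh4h3h3eHWPhlh3iHd3d3d3d3eIeKmDd4hYp3h4d3d4d4hYh3iHeHZ3d4iIeId4iHd3W4d3h3hXd4h3iIiIeIh3dvhXeIlmeHiWh3eHZ2uId4eIh3h5aqh3dneHeKeXeHZ1aHZ3hod3eId3mIeHtliYmHmId4eIeIeHh3iHiHeWh2iGeIh3mIiHh4d3eHd2dax3eHiId4d4d5iHd4eHd2eIaZZ3iIeWeHh3h4"/>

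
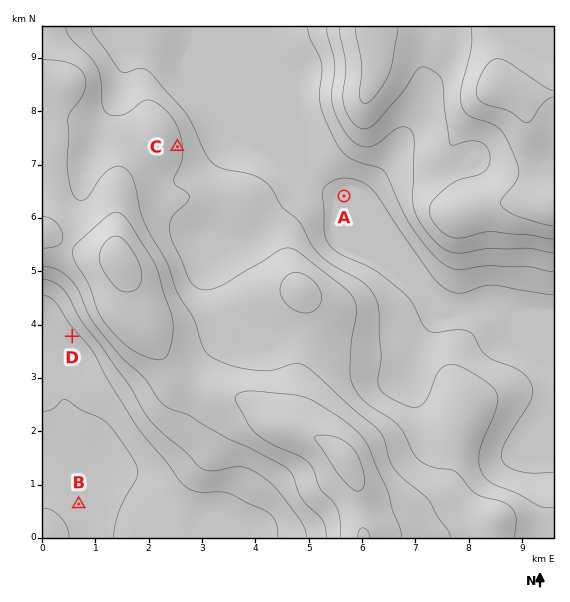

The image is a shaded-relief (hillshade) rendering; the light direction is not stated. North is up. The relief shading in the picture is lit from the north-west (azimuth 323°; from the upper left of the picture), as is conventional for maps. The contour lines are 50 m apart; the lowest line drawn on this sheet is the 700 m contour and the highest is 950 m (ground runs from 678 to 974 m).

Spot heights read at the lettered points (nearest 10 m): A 690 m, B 690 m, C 810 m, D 730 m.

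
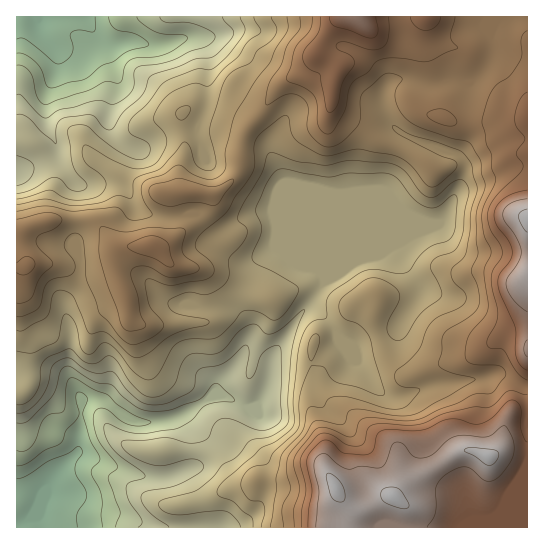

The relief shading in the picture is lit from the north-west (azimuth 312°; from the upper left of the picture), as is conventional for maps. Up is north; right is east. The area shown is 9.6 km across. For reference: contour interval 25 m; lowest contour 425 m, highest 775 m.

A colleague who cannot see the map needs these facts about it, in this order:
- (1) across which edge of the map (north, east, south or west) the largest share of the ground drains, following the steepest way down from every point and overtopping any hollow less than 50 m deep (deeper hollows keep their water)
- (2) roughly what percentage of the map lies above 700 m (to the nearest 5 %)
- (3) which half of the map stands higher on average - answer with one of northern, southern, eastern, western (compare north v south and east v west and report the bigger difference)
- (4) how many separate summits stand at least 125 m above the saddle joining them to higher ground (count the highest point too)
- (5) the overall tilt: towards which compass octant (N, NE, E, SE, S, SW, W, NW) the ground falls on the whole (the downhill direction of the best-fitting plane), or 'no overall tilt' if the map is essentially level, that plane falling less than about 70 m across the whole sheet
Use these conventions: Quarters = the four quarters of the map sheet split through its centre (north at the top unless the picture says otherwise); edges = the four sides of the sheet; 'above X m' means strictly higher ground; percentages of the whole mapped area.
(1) Most of the ground drains across the western edge.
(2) About 15 % of the map lies above 700 m.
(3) On average the eastern half of the map is the higher ground.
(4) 1 summit rises at least 125 m above its surroundings.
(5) The general tilt is down to the west (the land rises towards the east).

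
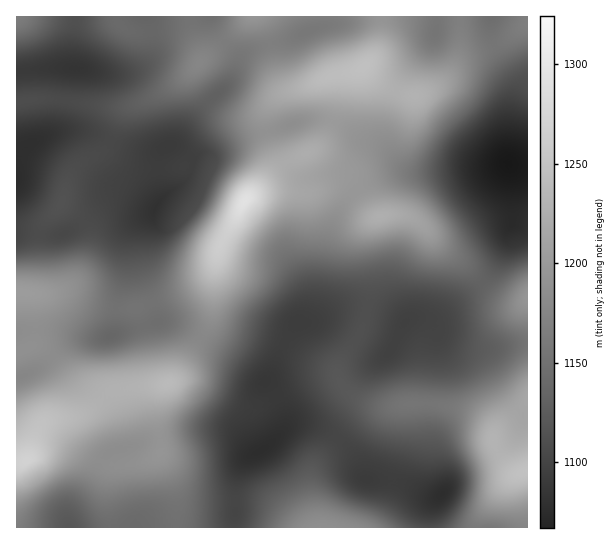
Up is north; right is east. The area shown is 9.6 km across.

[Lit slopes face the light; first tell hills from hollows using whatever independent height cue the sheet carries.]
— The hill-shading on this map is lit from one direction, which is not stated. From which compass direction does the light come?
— SE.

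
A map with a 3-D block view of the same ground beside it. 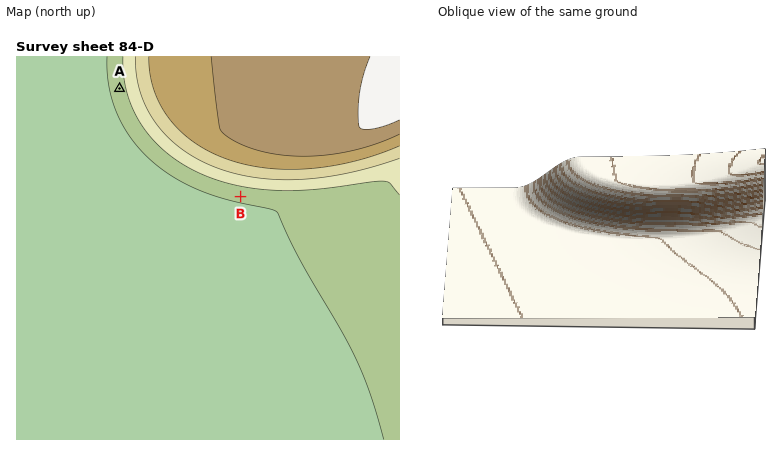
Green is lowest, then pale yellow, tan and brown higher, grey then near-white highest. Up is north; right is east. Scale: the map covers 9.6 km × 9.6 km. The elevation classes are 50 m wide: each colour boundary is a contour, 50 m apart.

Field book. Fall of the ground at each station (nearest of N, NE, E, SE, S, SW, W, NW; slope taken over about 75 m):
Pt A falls W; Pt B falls S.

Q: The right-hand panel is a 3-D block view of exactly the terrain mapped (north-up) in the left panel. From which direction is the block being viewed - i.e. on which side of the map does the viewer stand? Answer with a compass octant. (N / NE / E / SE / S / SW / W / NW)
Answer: S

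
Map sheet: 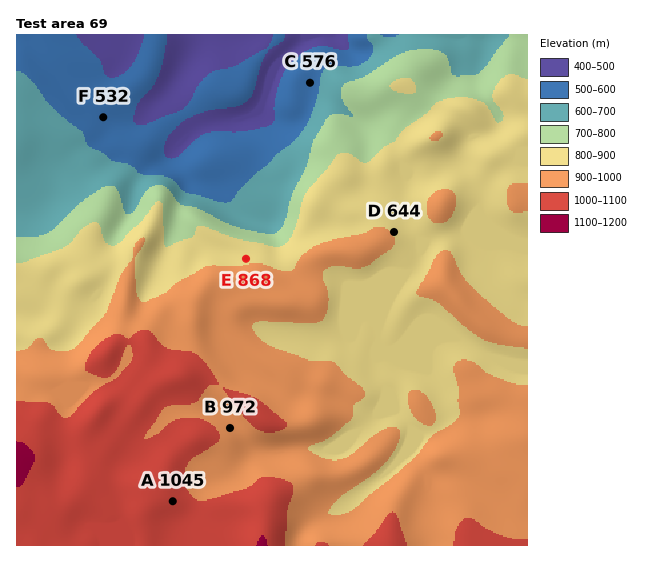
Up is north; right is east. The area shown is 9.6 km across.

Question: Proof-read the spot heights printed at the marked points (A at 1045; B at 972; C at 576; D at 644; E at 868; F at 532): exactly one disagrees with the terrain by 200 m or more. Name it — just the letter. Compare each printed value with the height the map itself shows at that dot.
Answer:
D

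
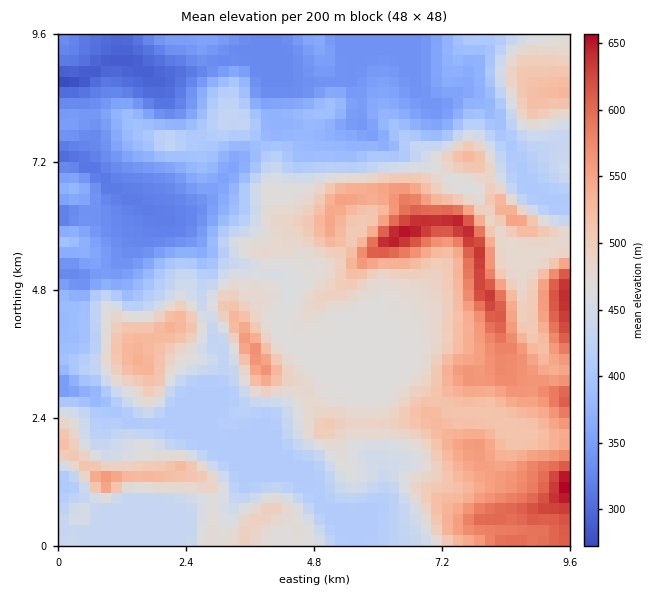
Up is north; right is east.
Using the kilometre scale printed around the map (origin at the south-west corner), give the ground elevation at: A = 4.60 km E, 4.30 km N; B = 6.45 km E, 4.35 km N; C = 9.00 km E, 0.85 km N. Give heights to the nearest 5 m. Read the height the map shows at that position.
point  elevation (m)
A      475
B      470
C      615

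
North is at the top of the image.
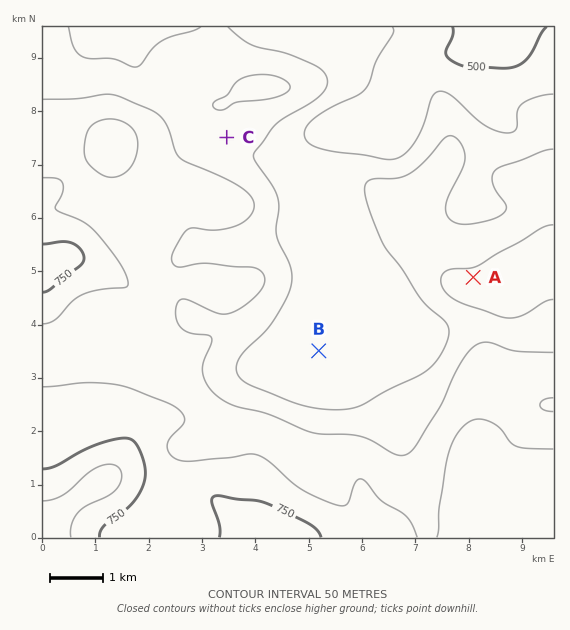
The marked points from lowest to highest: B C A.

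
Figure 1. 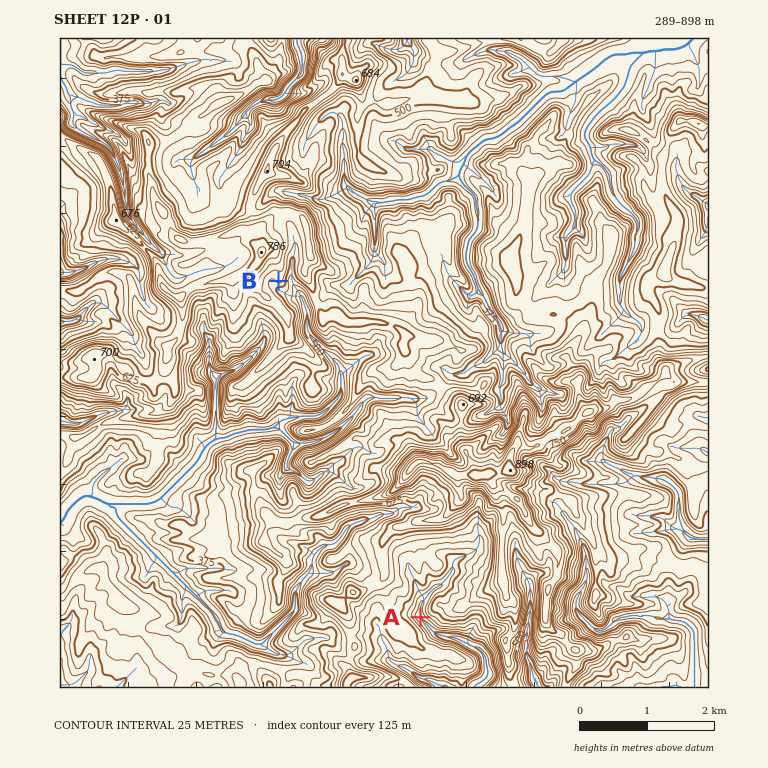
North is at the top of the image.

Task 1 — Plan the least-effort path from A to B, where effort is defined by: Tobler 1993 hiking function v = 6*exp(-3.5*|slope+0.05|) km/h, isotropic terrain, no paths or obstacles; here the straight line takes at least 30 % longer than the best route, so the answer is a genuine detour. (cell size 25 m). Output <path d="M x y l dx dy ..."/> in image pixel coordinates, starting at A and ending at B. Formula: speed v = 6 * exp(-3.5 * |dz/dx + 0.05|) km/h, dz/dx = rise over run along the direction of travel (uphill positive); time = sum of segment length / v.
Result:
<path d="M420 617l-1-1-2-4 0-22-5-10-7-7-3-6-9-9-5-10 0-12-1-3 0-7 1-3 10-5 2-4 0-5-2-3-8 0-7-4-8 0-4-1-1-4 10-10 1-3 0-2-3-7-3-1-4 0-3-2-2-3 0-9 4-7 0-1-5-11 0-1 3-7 0-2-3-6 0-2 3-7 0-10 2-3 3-4-2-3-3-2-2 0-10 5-3-1 0-26 1-3 0-2-1-3-9-4-8-8-10-5-14-14-5-10 0-3-8-17-7-5-2-4-3-3-2-3-2-2-3-2-2-3"/>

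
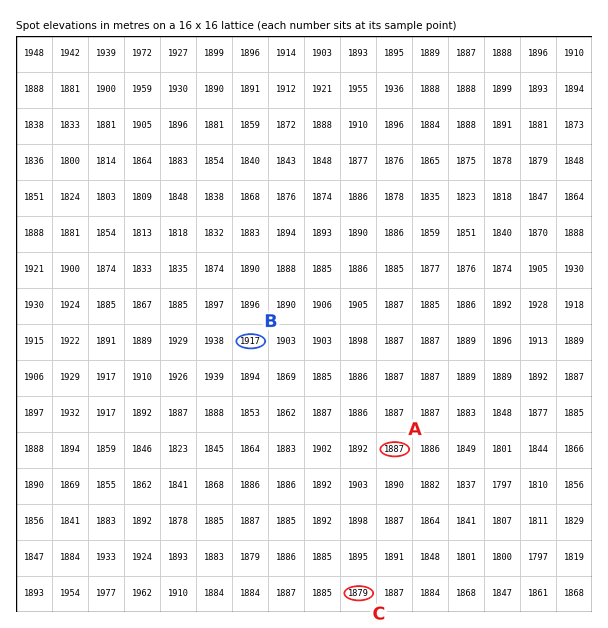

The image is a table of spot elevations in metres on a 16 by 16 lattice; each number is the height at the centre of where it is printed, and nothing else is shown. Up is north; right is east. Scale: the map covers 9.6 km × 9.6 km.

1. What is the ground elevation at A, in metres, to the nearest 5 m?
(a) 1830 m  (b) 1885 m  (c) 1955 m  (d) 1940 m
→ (b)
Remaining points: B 1915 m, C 1880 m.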